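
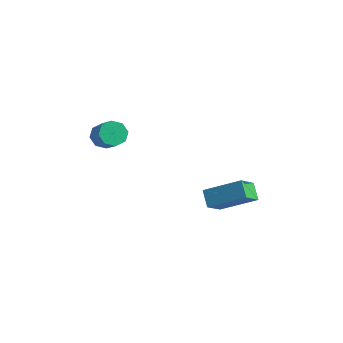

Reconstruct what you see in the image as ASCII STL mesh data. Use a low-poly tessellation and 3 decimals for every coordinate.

solid 
facet normal -0.745 0.300 -0.596
outer loop
vertex 0.05 -2.002 0.71
vertex -0.403 -2.262 1.145
vertex -0.1 -1.658 1.07
endloop
endfacet
facet normal 0.602 0.688 -0.406
outer loop
vertex 0.05 -2.002 0.71
vertex -0.1 -1.658 1.07
vertex 0.936 -2.358 1.419
endloop
endfacet
facet normal 0.602 0.688 -0.406
outer loop
vertex 0.936 -2.358 1.419
vertex -0.1 -1.658 1.07
vertex 0.786 -2.014 1.78
endloop
endfacet
facet normal 0.745 -0.300 0.595
outer loop
vertex 0.936 -2.358 1.419
vertex 0.786 -2.014 1.78
vertex 0.483 -2.618 1.855
endloop
endfacet
facet normal -0.744 0.299 -0.597
outer loop
vertex -0.1 -1.658 1.07
vertex -0.403 -2.262 1.145
vertex -0.428 -1.667 1.474
endloop
endfacet
facet normal 0.222 0.954 0.201
outer loop
vertex -0.1 -1.658 1.07
vertex -0.428 -1.667 1.474
vertex 0.786 -2.014 1.78
endloop
endfacet
facet normal 0.221 0.954 0.203
outer loop
vertex 0.786 -2.014 1.78
vertex -0.428 -1.667 1.474
vertex 0.459 -2.024 2.184
endloop
endfacet
facet normal 0.745 -0.300 0.596
outer loop
vertex 0.786 -2.014 1.78
vertex 0.459 -2.024 2.184
vertex 0.483 -2.618 1.855
endloop
endfacet
facet normal -0.745 0.298 -0.596
outer loop
vertex -0.428 -1.667 1.474
vertex -0.403 -2.262 1.145
vertex -0.741 -2.025 1.686
endloop
endfacet
facet normal -0.288 0.662 0.692
outer loop
vertex -0.428 -1.667 1.474
vertex -0.741 -2.025 1.686
vertex 0.459 -2.024 2.184
endloop
endfacet
facet normal -0.288 0.661 0.693
outer loop
vertex 0.459 -2.024 2.184
vertex -0.741 -2.025 1.686
vertex 0.145 -2.382 2.395
endloop
endfacet
facet normal 0.744 -0.301 0.597
outer loop
vertex 0.459 -2.024 2.184
vertex 0.145 -2.382 2.395
vertex 0.483 -2.618 1.855
endloop
endfacet
facet normal -0.745 0.298 -0.596
outer loop
vertex -0.741 -2.025 1.686
vertex -0.403 -2.262 1.145
vertex -0.856 -2.522 1.581
endloop
endfacet
facet normal -0.629 -0.019 0.777
outer loop
vertex -0.741 -2.025 1.686
vertex -0.856 -2.522 1.581
vertex 0.145 -2.382 2.395
endloop
endfacet
facet normal -0.629 -0.019 0.777
outer loop
vertex 0.145 -2.382 2.395
vertex -0.856 -2.522 1.581
vertex 0.03 -2.878 2.29
endloop
endfacet
facet normal 0.745 -0.299 0.597
outer loop
vertex 0.145 -2.382 2.395
vertex 0.03 -2.878 2.29
vertex 0.483 -2.618 1.855
endloop
endfacet
facet normal -0.745 0.300 -0.595
outer loop
vertex -0.856 -2.522 1.581
vertex -0.403 -2.262 1.145
vertex -0.706 -2.866 1.22
endloop
endfacet
facet normal -0.601 -0.688 0.406
outer loop
vertex -0.856 -2.522 1.581
vertex -0.706 -2.866 1.22
vertex 0.03 -2.878 2.29
endloop
endfacet
facet normal -0.602 -0.688 0.406
outer loop
vertex 0.03 -2.878 2.29
vertex -0.706 -2.866 1.22
vertex 0.18 -3.222 1.93
endloop
endfacet
facet normal 0.745 -0.300 0.596
outer loop
vertex 0.03 -2.878 2.29
vertex 0.18 -3.222 1.93
vertex 0.483 -2.618 1.855
endloop
endfacet
facet normal -0.745 0.300 -0.596
outer loop
vertex -0.706 -2.866 1.22
vertex -0.403 -2.262 1.145
vertex -0.379 -2.856 0.816
endloop
endfacet
facet normal -0.221 -0.954 -0.203
outer loop
vertex -0.706 -2.866 1.22
vertex -0.379 -2.856 0.816
vertex 0.18 -3.222 1.93
endloop
endfacet
facet normal -0.222 -0.954 -0.202
outer loop
vertex 0.18 -3.222 1.93
vertex -0.379 -2.856 0.816
vertex 0.508 -3.213 1.526
endloop
endfacet
facet normal 0.744 -0.299 0.597
outer loop
vertex 0.18 -3.222 1.93
vertex 0.508 -3.213 1.526
vertex 0.483 -2.618 1.855
endloop
endfacet
facet normal -0.744 0.301 -0.597
outer loop
vertex -0.379 -2.856 0.816
vertex -0.403 -2.262 1.145
vertex -0.065 -2.498 0.605
endloop
endfacet
facet normal 0.288 -0.661 -0.693
outer loop
vertex -0.379 -2.856 0.816
vertex -0.065 -2.498 0.605
vertex 0.508 -3.213 1.526
endloop
endfacet
facet normal 0.288 -0.662 -0.693
outer loop
vertex 0.508 -3.213 1.526
vertex -0.065 -2.498 0.605
vertex 0.821 -2.855 1.314
endloop
endfacet
facet normal 0.745 -0.298 0.596
outer loop
vertex 0.508 -3.213 1.526
vertex 0.821 -2.855 1.314
vertex 0.483 -2.618 1.855
endloop
endfacet
facet normal -0.745 0.299 -0.597
outer loop
vertex -0.065 -2.498 0.605
vertex -0.403 -2.262 1.145
vertex 0.05 -2.002 0.71
endloop
endfacet
facet normal 0.629 0.019 -0.777
outer loop
vertex -0.065 -2.498 0.605
vertex 0.05 -2.002 0.71
vertex 0.821 -2.855 1.314
endloop
endfacet
facet normal 0.629 0.019 -0.777
outer loop
vertex 0.821 -2.855 1.314
vertex 0.05 -2.002 0.71
vertex 0.936 -2.358 1.419
endloop
endfacet
facet normal 0.745 -0.298 0.596
outer loop
vertex 0.821 -2.855 1.314
vertex 0.936 -2.358 1.419
vertex 0.483 -2.618 1.855
endloop
endfacet
facet normal -0.770 -0.442 -0.460
outer loop
vertex 1.76 1.817 -3.573
vertex 1.625 2.876 -4.366
vertex 2.377 1.413 -4.218
endloop
endfacet
facet normal 0.102 -0.796 0.596
outer loop
vertex 3.895 2.284 -3.314
vertex 1.76 1.817 -3.573
vertex 2.377 1.413 -4.218
endloop
endfacet
facet normal -0.770 -0.442 -0.460
outer loop
vertex 2.377 1.413 -4.218
vertex 1.625 2.876 -4.366
vertex 2.242 2.472 -5.011
endloop
endfacet
facet normal 0.629 -0.413 -0.659
outer loop
vertex 2.242 2.472 -5.011
vertex 3.895 2.284 -3.314
vertex 2.377 1.413 -4.218
endloop
endfacet
facet normal -0.629 0.413 0.659
outer loop
vertex 1.76 1.817 -3.573
vertex 3.143 3.747 -3.462
vertex 1.625 2.876 -4.366
endloop
endfacet
facet normal 0.102 -0.796 0.596
outer loop
vertex 3.278 2.688 -2.669
vertex 1.76 1.817 -3.573
vertex 3.895 2.284 -3.314
endloop
endfacet
facet normal -0.629 0.413 0.659
outer loop
vertex 3.278 2.688 -2.669
vertex 3.143 3.747 -3.462
vertex 1.76 1.817 -3.573
endloop
endfacet
facet normal -0.102 0.796 -0.596
outer loop
vertex 1.625 2.876 -4.366
vertex 3.143 3.747 -3.462
vertex 2.242 2.472 -5.011
endloop
endfacet
facet normal 0.629 -0.413 -0.659
outer loop
vertex 3.76 3.343 -4.107
vertex 3.895 2.284 -3.314
vertex 2.242 2.472 -5.011
endloop
endfacet
facet normal -0.102 0.796 -0.596
outer loop
vertex 2.242 2.472 -5.011
vertex 3.143 3.747 -3.462
vertex 3.76 3.343 -4.107
endloop
endfacet
facet normal 0.770 0.442 0.460
outer loop
vertex 3.76 3.343 -4.107
vertex 3.278 2.688 -2.669
vertex 3.895 2.284 -3.314
endloop
endfacet
facet normal 0.770 0.442 0.460
outer loop
vertex 3.143 3.747 -3.462
vertex 3.278 2.688 -2.669
vertex 3.76 3.343 -4.107
endloop
endfacet

endsolid


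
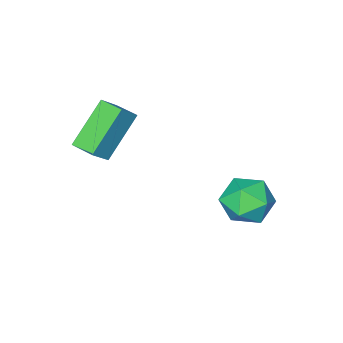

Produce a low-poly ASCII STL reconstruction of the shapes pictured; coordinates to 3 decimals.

solid 
facet normal -0.708 -0.098 -0.700
outer loop
vertex -0.63 -4.652 2.167
vertex -0.788 -3.654 2.187
vertex 0.845 -4.389 0.639
endloop
endfacet
facet normal 0.156 -0.988 -0.019
outer loop
vertex 1.588 -4.286 1.373
vertex -0.63 -4.652 2.167
vertex 0.845 -4.389 0.639
endloop
endfacet
facet normal -0.708 -0.099 -0.700
outer loop
vertex 0.845 -4.389 0.639
vertex -0.788 -3.654 2.187
vertex 0.687 -3.391 0.658
endloop
endfacet
facet normal 0.689 0.123 -0.714
outer loop
vertex 0.687 -3.391 0.658
vertex 1.588 -4.286 1.373
vertex 0.845 -4.389 0.639
endloop
endfacet
facet normal -0.689 -0.123 0.714
outer loop
vertex -0.63 -4.652 2.167
vertex -0.045 -3.551 2.921
vertex -0.788 -3.654 2.187
endloop
endfacet
facet normal 0.156 -0.988 -0.019
outer loop
vertex 0.113 -4.549 2.902
vertex -0.63 -4.652 2.167
vertex 1.588 -4.286 1.373
endloop
endfacet
facet normal -0.689 -0.123 0.714
outer loop
vertex 0.113 -4.549 2.902
vertex -0.045 -3.551 2.921
vertex -0.63 -4.652 2.167
endloop
endfacet
facet normal -0.156 0.988 0.019
outer loop
vertex -0.788 -3.654 2.187
vertex -0.045 -3.551 2.921
vertex 0.687 -3.391 0.658
endloop
endfacet
facet normal 0.689 0.123 -0.714
outer loop
vertex 1.43 -3.288 1.393
vertex 1.588 -4.286 1.373
vertex 0.687 -3.391 0.658
endloop
endfacet
facet normal -0.156 0.988 0.019
outer loop
vertex 0.687 -3.391 0.658
vertex -0.045 -3.551 2.921
vertex 1.43 -3.288 1.393
endloop
endfacet
facet normal 0.708 0.098 0.700
outer loop
vertex 1.43 -3.288 1.393
vertex 0.113 -4.549 2.902
vertex 1.588 -4.286 1.373
endloop
endfacet
facet normal 0.707 0.099 0.700
outer loop
vertex -0.045 -3.551 2.921
vertex 0.113 -4.549 2.902
vertex 1.43 -3.288 1.393
endloop
endfacet
facet normal -0.127 0.469 0.874
outer loop
vertex -3.48 0.293 -1.496
vertex -4.058 -0.579 -1.112
vertex -2.953 -0.538 -0.974
endloop
endfacet
facet normal 0.487 0.665 0.567
outer loop
vertex -3.48 0.293 -1.496
vertex -2.953 -0.538 -0.974
vertex -2.508 -0.084 -1.889
endloop
endfacet
facet normal 0.334 0.940 -0.075
outer loop
vertex -3.48 0.293 -1.496
vertex -2.508 -0.084 -1.889
vertex -3.338 0.155 -2.593
endloop
endfacet
facet normal -0.373 0.913 -0.163
outer loop
vertex -3.48 0.293 -1.496
vertex -3.338 0.155 -2.593
vertex -4.296 -0.151 -2.113
endloop
endfacet
facet normal -0.658 0.623 0.423
outer loop
vertex -3.48 0.293 -1.496
vertex -4.296 -0.151 -2.113
vertex -4.058 -0.579 -1.112
endloop
endfacet
facet normal 0.880 0.079 0.467
outer loop
vertex -2.508 -0.084 -1.889
vertex -2.953 -0.538 -0.974
vertex -2.484 -1.189 -1.747
endloop
endfacet
facet normal -0.112 -0.238 0.965
outer loop
vertex -2.953 -0.538 -0.974
vertex -4.058 -0.579 -1.112
vertex -3.442 -1.495 -1.267
endloop
endfacet
facet normal -0.972 0.009 0.235
outer loop
vertex -4.058 -0.579 -1.112
vertex -4.296 -0.151 -2.113
vertex -4.272 -1.256 -1.971
endloop
endfacet
facet normal -0.511 0.479 -0.714
outer loop
vertex -4.296 -0.151 -2.113
vertex -3.338 0.155 -2.593
vertex -3.827 -0.802 -2.886
endloop
endfacet
facet normal 0.634 0.523 -0.570
outer loop
vertex -3.338 0.155 -2.593
vertex -2.508 -0.084 -1.889
vertex -2.722 -0.761 -2.748
endloop
endfacet
facet normal 0.373 -0.913 0.163
outer loop
vertex -3.3 -1.633 -2.364
vertex -2.484 -1.189 -1.747
vertex -3.442 -1.495 -1.267
endloop
endfacet
facet normal -0.334 -0.940 0.075
outer loop
vertex -3.3 -1.633 -2.364
vertex -3.442 -1.495 -1.267
vertex -4.272 -1.256 -1.971
endloop
endfacet
facet normal -0.487 -0.665 -0.567
outer loop
vertex -3.3 -1.633 -2.364
vertex -4.272 -1.256 -1.971
vertex -3.827 -0.802 -2.886
endloop
endfacet
facet normal 0.127 -0.469 -0.874
outer loop
vertex -3.3 -1.633 -2.364
vertex -3.827 -0.802 -2.886
vertex -2.722 -0.761 -2.748
endloop
endfacet
facet normal 0.658 -0.623 -0.423
outer loop
vertex -3.3 -1.633 -2.364
vertex -2.722 -0.761 -2.748
vertex -2.484 -1.189 -1.747
endloop
endfacet
facet normal 0.511 -0.479 0.714
outer loop
vertex -3.442 -1.495 -1.267
vertex -2.484 -1.189 -1.747
vertex -2.953 -0.538 -0.974
endloop
endfacet
facet normal -0.634 -0.523 0.570
outer loop
vertex -4.272 -1.256 -1.971
vertex -3.442 -1.495 -1.267
vertex -4.058 -0.579 -1.112
endloop
endfacet
facet normal -0.880 -0.079 -0.467
outer loop
vertex -3.827 -0.802 -2.886
vertex -4.272 -1.256 -1.971
vertex -4.296 -0.151 -2.113
endloop
endfacet
facet normal 0.112 0.238 -0.965
outer loop
vertex -2.722 -0.761 -2.748
vertex -3.827 -0.802 -2.886
vertex -3.338 0.155 -2.593
endloop
endfacet
facet normal 0.972 -0.009 -0.235
outer loop
vertex -2.484 -1.189 -1.747
vertex -2.722 -0.761 -2.748
vertex -2.508 -0.084 -1.889
endloop
endfacet

endsolid


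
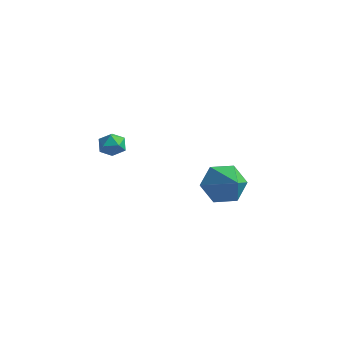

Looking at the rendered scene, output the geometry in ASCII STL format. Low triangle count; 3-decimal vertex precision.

solid 
facet normal -0.739 0.413 -0.532
outer loop
vertex 2.023 2.625 1.071
vertex 1.429 1.706 1.183
vertex 1.343 2.511 1.928
endloop
endfacet
facet normal 0.573 0.619 0.537
outer loop
vertex 2.023 2.625 1.071
vertex 1.343 2.511 1.928
vertex 2.811 0.934 2.177
endloop
endfacet
facet normal -0.739 0.413 -0.532
outer loop
vertex 1.343 2.511 1.928
vertex 1.429 1.706 1.183
vertex 0.749 1.592 2.04
endloop
endfacet
facet normal -0.023 0.135 0.991
outer loop
vertex 1.343 2.511 1.928
vertex 0.749 1.592 2.04
vertex 2.811 0.934 2.177
endloop
endfacet
facet normal -0.739 0.413 -0.532
outer loop
vertex 0.749 1.592 2.04
vertex 1.429 1.706 1.183
vertex 0.835 0.787 1.295
endloop
endfacet
facet normal -0.260 -0.671 0.695
outer loop
vertex 0.749 1.592 2.04
vertex 0.835 0.787 1.295
vertex 2.811 0.934 2.177
endloop
endfacet
facet normal -0.740 0.413 -0.531
outer loop
vertex 0.835 0.787 1.295
vertex 1.429 1.706 1.183
vertex 1.515 0.902 0.438
endloop
endfacet
facet normal 0.099 -0.994 -0.055
outer loop
vertex 0.835 0.787 1.295
vertex 1.515 0.902 0.438
vertex 2.811 0.934 2.177
endloop
endfacet
facet normal -0.740 0.413 -0.531
outer loop
vertex 1.515 0.902 0.438
vertex 1.429 1.706 1.183
vertex 2.109 1.821 0.326
endloop
endfacet
facet normal 0.694 -0.510 -0.508
outer loop
vertex 1.515 0.902 0.438
vertex 2.109 1.821 0.326
vertex 2.811 0.934 2.177
endloop
endfacet
facet normal -0.740 0.413 -0.531
outer loop
vertex 2.109 1.821 0.326
vertex 1.429 1.706 1.183
vertex 2.023 2.625 1.071
endloop
endfacet
facet normal 0.932 0.296 -0.212
outer loop
vertex 2.109 1.821 0.326
vertex 2.023 2.625 1.071
vertex 2.811 0.934 2.177
endloop
endfacet
facet normal -0.048 0.942 0.333
outer loop
vertex -4.015 1.136 1.931
vertex -4.358 0.911 2.517
vertex -3.644 0.949 2.513
endloop
endfacet
facet normal 0.534 0.843 -0.070
outer loop
vertex -4.015 1.136 1.931
vertex -3.644 0.949 2.513
vertex -3.416 0.751 1.865
endloop
endfacet
facet normal 0.322 0.623 -0.713
outer loop
vertex -4.015 1.136 1.931
vertex -3.416 0.751 1.865
vertex -3.989 0.592 1.468
endloop
endfacet
facet normal -0.392 0.585 -0.710
outer loop
vertex -4.015 1.136 1.931
vertex -3.989 0.592 1.468
vertex -4.571 0.691 1.871
endloop
endfacet
facet normal -0.620 0.782 -0.062
outer loop
vertex -4.015 1.136 1.931
vertex -4.571 0.691 1.871
vertex -4.358 0.911 2.517
endloop
endfacet
facet normal 0.920 0.320 0.226
outer loop
vertex -3.416 0.751 1.865
vertex -3.644 0.949 2.513
vertex -3.389 0.289 2.409
endloop
endfacet
facet normal -0.021 0.480 0.877
outer loop
vertex -3.644 0.949 2.513
vertex -4.358 0.911 2.517
vertex -3.971 0.388 2.812
endloop
endfacet
facet normal -0.946 0.223 0.236
outer loop
vertex -4.358 0.911 2.517
vertex -4.571 0.691 1.871
vertex -4.544 0.229 2.415
endloop
endfacet
facet normal -0.578 -0.095 -0.811
outer loop
vertex -4.571 0.691 1.871
vertex -3.989 0.592 1.468
vertex -4.316 0.031 1.767
endloop
endfacet
facet normal 0.576 -0.035 -0.817
outer loop
vertex -3.989 0.592 1.468
vertex -3.416 0.751 1.865
vertex -3.602 0.069 1.763
endloop
endfacet
facet normal 0.392 -0.585 0.710
outer loop
vertex -3.945 -0.156 2.349
vertex -3.389 0.289 2.409
vertex -3.971 0.388 2.812
endloop
endfacet
facet normal -0.322 -0.623 0.713
outer loop
vertex -3.945 -0.156 2.349
vertex -3.971 0.388 2.812
vertex -4.544 0.229 2.415
endloop
endfacet
facet normal -0.534 -0.843 0.070
outer loop
vertex -3.945 -0.156 2.349
vertex -4.544 0.229 2.415
vertex -4.316 0.031 1.767
endloop
endfacet
facet normal 0.048 -0.942 -0.333
outer loop
vertex -3.945 -0.156 2.349
vertex -4.316 0.031 1.767
vertex -3.602 0.069 1.763
endloop
endfacet
facet normal 0.620 -0.782 0.062
outer loop
vertex -3.945 -0.156 2.349
vertex -3.602 0.069 1.763
vertex -3.389 0.289 2.409
endloop
endfacet
facet normal 0.578 0.095 0.811
outer loop
vertex -3.971 0.388 2.812
vertex -3.389 0.289 2.409
vertex -3.644 0.949 2.513
endloop
endfacet
facet normal -0.576 0.035 0.817
outer loop
vertex -4.544 0.229 2.415
vertex -3.971 0.388 2.812
vertex -4.358 0.911 2.517
endloop
endfacet
facet normal -0.920 -0.320 -0.226
outer loop
vertex -4.316 0.031 1.767
vertex -4.544 0.229 2.415
vertex -4.571 0.691 1.871
endloop
endfacet
facet normal 0.021 -0.480 -0.877
outer loop
vertex -3.602 0.069 1.763
vertex -4.316 0.031 1.767
vertex -3.989 0.592 1.468
endloop
endfacet
facet normal 0.946 -0.223 -0.236
outer loop
vertex -3.389 0.289 2.409
vertex -3.602 0.069 1.763
vertex -3.416 0.751 1.865
endloop
endfacet

endsolid


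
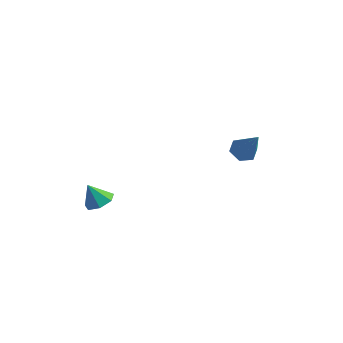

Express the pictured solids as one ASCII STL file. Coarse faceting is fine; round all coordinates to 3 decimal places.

solid 
facet normal -0.485 0.306 -0.819
outer loop
vertex 3.584 2.691 2.304
vertex 3.05 2.845 2.678
vertex 3.525 3.304 2.568
endloop
endfacet
facet normal 0.975 0.160 -0.153
outer loop
vertex 3.584 2.691 2.304
vertex 3.525 3.304 2.568
vertex 3.95 2.275 4.202
endloop
endfacet
facet normal -0.485 0.305 -0.819
outer loop
vertex 3.525 3.304 2.568
vertex 3.05 2.845 2.678
vertex 2.99 3.458 2.942
endloop
endfacet
facet normal 0.487 0.791 0.371
outer loop
vertex 3.525 3.304 2.568
vertex 2.99 3.458 2.942
vertex 3.95 2.275 4.202
endloop
endfacet
facet normal -0.484 0.306 -0.820
outer loop
vertex 2.99 3.458 2.942
vertex 3.05 2.845 2.678
vertex 2.515 2.998 3.051
endloop
endfacet
facet normal -0.345 0.539 0.769
outer loop
vertex 2.99 3.458 2.942
vertex 2.515 2.998 3.051
vertex 3.95 2.275 4.202
endloop
endfacet
facet normal -0.484 0.306 -0.820
outer loop
vertex 2.515 2.998 3.051
vertex 3.05 2.845 2.678
vertex 2.574 2.385 2.787
endloop
endfacet
facet normal -0.687 -0.342 0.641
outer loop
vertex 2.515 2.998 3.051
vertex 2.574 2.385 2.787
vertex 3.95 2.275 4.202
endloop
endfacet
facet normal -0.484 0.306 -0.820
outer loop
vertex 2.574 2.385 2.787
vertex 3.05 2.845 2.678
vertex 3.109 2.232 2.414
endloop
endfacet
facet normal -0.197 -0.973 0.116
outer loop
vertex 2.574 2.385 2.787
vertex 3.109 2.232 2.414
vertex 3.95 2.275 4.202
endloop
endfacet
facet normal -0.485 0.306 -0.819
outer loop
vertex 3.109 2.232 2.414
vertex 3.05 2.845 2.678
vertex 3.584 2.691 2.304
endloop
endfacet
facet normal 0.633 -0.722 -0.280
outer loop
vertex 3.109 2.232 2.414
vertex 3.584 2.691 2.304
vertex 3.95 2.275 4.202
endloop
endfacet
facet normal 0.463 0.074 -0.883
outer loop
vertex -0.516 -3.209 2.584
vertex -1.13 -3.08 2.273
vertex -0.676 -2.624 2.549
endloop
endfacet
facet normal 0.497 0.187 0.847
outer loop
vertex -0.516 -3.209 2.584
vertex -0.676 -2.624 2.549
vertex -1.63 -3.16 3.227
endloop
endfacet
facet normal 0.463 0.074 -0.883
outer loop
vertex -0.676 -2.624 2.549
vertex -1.13 -3.08 2.273
vertex -1.178 -2.383 2.306
endloop
endfacet
facet normal 0.044 0.753 0.657
outer loop
vertex -0.676 -2.624 2.549
vertex -1.178 -2.383 2.306
vertex -1.63 -3.16 3.227
endloop
endfacet
facet normal 0.463 0.074 -0.883
outer loop
vertex -1.178 -2.383 2.306
vertex -1.13 -3.08 2.273
vertex -1.644 -2.666 2.038
endloop
endfacet
facet normal -0.617 0.724 0.308
outer loop
vertex -1.178 -2.383 2.306
vertex -1.644 -2.666 2.038
vertex -1.63 -3.16 3.227
endloop
endfacet
facet normal 0.463 0.073 -0.883
outer loop
vertex -1.644 -2.666 2.038
vertex -1.13 -3.08 2.273
vertex -1.723 -3.262 1.947
endloop
endfacet
facet normal -0.991 0.122 0.062
outer loop
vertex -1.644 -2.666 2.038
vertex -1.723 -3.262 1.947
vertex -1.63 -3.16 3.227
endloop
endfacet
facet normal 0.463 0.073 -0.883
outer loop
vertex -1.723 -3.262 1.947
vertex -1.13 -3.08 2.273
vertex -1.355 -3.72 2.102
endloop
endfacet
facet normal -0.792 -0.601 0.105
outer loop
vertex -1.723 -3.262 1.947
vertex -1.355 -3.72 2.102
vertex -1.63 -3.16 3.227
endloop
endfacet
facet normal 0.463 0.073 -0.883
outer loop
vertex -1.355 -3.72 2.102
vertex -1.13 -3.08 2.273
vertex -0.819 -3.697 2.385
endloop
endfacet
facet normal -0.175 -0.898 0.404
outer loop
vertex -1.355 -3.72 2.102
vertex -0.819 -3.697 2.385
vertex -1.63 -3.16 3.227
endloop
endfacet
facet normal 0.463 0.073 -0.883
outer loop
vertex -0.819 -3.697 2.385
vertex -1.13 -3.08 2.273
vertex -0.516 -3.209 2.584
endloop
endfacet
facet normal 0.400 -0.548 0.735
outer loop
vertex -0.819 -3.697 2.385
vertex -0.516 -3.209 2.584
vertex -1.63 -3.16 3.227
endloop
endfacet

endsolid


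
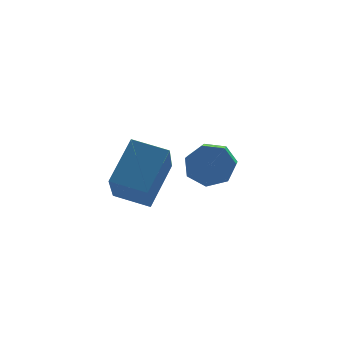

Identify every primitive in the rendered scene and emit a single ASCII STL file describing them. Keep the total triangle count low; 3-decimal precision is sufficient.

solid 
facet normal 0.305 0.855 -0.419
outer loop
vertex 3.123 0.506 -0.374
vertex 2.663 0.93 0.157
vertex 3.443 0.69 0.234
endloop
endfacet
facet normal 0.840 -0.449 -0.306
outer loop
vertex 3.123 0.506 -0.374
vertex 3.443 0.69 0.234
vertex 2.596 -0.974 0.352
endloop
endfacet
facet normal 0.839 -0.449 -0.307
outer loop
vertex 2.596 -0.974 0.352
vertex 3.443 0.69 0.234
vertex 2.917 -0.79 0.96
endloop
endfacet
facet normal -0.305 -0.855 0.420
outer loop
vertex 2.596 -0.974 0.352
vertex 2.917 -0.79 0.96
vertex 2.137 -0.55 0.883
endloop
endfacet
facet normal 0.305 0.855 -0.420
outer loop
vertex 3.443 0.69 0.234
vertex 2.663 0.93 0.157
vertex 3.177 1.055 0.784
endloop
endfacet
facet normal 0.876 -0.078 0.476
outer loop
vertex 3.443 0.69 0.234
vertex 3.177 1.055 0.784
vertex 2.917 -0.79 0.96
endloop
endfacet
facet normal 0.876 -0.078 0.476
outer loop
vertex 2.917 -0.79 0.96
vertex 3.177 1.055 0.784
vertex 2.651 -0.425 1.51
endloop
endfacet
facet normal -0.305 -0.855 0.420
outer loop
vertex 2.917 -0.79 0.96
vertex 2.651 -0.425 1.51
vertex 2.137 -0.55 0.883
endloop
endfacet
facet normal 0.303 0.856 -0.419
outer loop
vertex 3.177 1.055 0.784
vertex 2.663 0.93 0.157
vertex 2.523 1.325 0.862
endloop
endfacet
facet normal 0.253 0.352 0.901
outer loop
vertex 3.177 1.055 0.784
vertex 2.523 1.325 0.862
vertex 2.651 -0.425 1.51
endloop
endfacet
facet normal 0.253 0.352 0.901
outer loop
vertex 2.651 -0.425 1.51
vertex 2.523 1.325 0.862
vertex 1.997 -0.154 1.588
endloop
endfacet
facet normal -0.304 -0.855 0.420
outer loop
vertex 2.651 -0.425 1.51
vertex 1.997 -0.154 1.588
vertex 2.137 -0.55 0.883
endloop
endfacet
facet normal 0.304 0.856 -0.419
outer loop
vertex 2.523 1.325 0.862
vertex 2.663 0.93 0.157
vertex 1.975 1.298 0.409
endloop
endfacet
facet normal -0.560 0.517 0.647
outer loop
vertex 2.523 1.325 0.862
vertex 1.975 1.298 0.409
vertex 1.997 -0.154 1.588
endloop
endfacet
facet normal -0.561 0.517 0.647
outer loop
vertex 1.997 -0.154 1.588
vertex 1.975 1.298 0.409
vertex 1.449 -0.182 1.135
endloop
endfacet
facet normal -0.304 -0.855 0.420
outer loop
vertex 1.997 -0.154 1.588
vertex 1.449 -0.182 1.135
vertex 2.137 -0.55 0.883
endloop
endfacet
facet normal 0.304 0.856 -0.419
outer loop
vertex 1.975 1.298 0.409
vertex 2.663 0.93 0.157
vertex 1.945 0.994 -0.234
endloop
endfacet
facet normal -0.952 0.292 -0.094
outer loop
vertex 1.975 1.298 0.409
vertex 1.945 0.994 -0.234
vertex 1.449 -0.182 1.135
endloop
endfacet
facet normal -0.952 0.292 -0.094
outer loop
vertex 1.449 -0.182 1.135
vertex 1.945 0.994 -0.234
vertex 1.419 -0.486 0.492
endloop
endfacet
facet normal -0.304 -0.856 0.419
outer loop
vertex 1.449 -0.182 1.135
vertex 1.419 -0.486 0.492
vertex 2.137 -0.55 0.883
endloop
endfacet
facet normal 0.305 0.855 -0.420
outer loop
vertex 1.945 0.994 -0.234
vertex 2.663 0.93 0.157
vertex 2.456 0.641 -0.582
endloop
endfacet
facet normal -0.626 -0.153 -0.765
outer loop
vertex 1.945 0.994 -0.234
vertex 2.456 0.641 -0.582
vertex 1.419 -0.486 0.492
endloop
endfacet
facet normal -0.627 -0.152 -0.764
outer loop
vertex 1.419 -0.486 0.492
vertex 2.456 0.641 -0.582
vertex 1.929 -0.838 0.144
endloop
endfacet
facet normal -0.304 -0.855 0.419
outer loop
vertex 1.419 -0.486 0.492
vertex 1.929 -0.838 0.144
vertex 2.137 -0.55 0.883
endloop
endfacet
facet normal 0.304 0.855 -0.420
outer loop
vertex 2.456 0.641 -0.582
vertex 2.663 0.93 0.157
vertex 3.123 0.506 -0.374
endloop
endfacet
facet normal 0.170 -0.482 -0.859
outer loop
vertex 2.456 0.641 -0.582
vertex 3.123 0.506 -0.374
vertex 1.929 -0.838 0.144
endloop
endfacet
facet normal 0.170 -0.482 -0.860
outer loop
vertex 1.929 -0.838 0.144
vertex 3.123 0.506 -0.374
vertex 2.596 -0.974 0.352
endloop
endfacet
facet normal -0.305 -0.855 0.419
outer loop
vertex 1.929 -0.838 0.144
vertex 2.596 -0.974 0.352
vertex 2.137 -0.55 0.883
endloop
endfacet
facet normal -0.528 -0.509 -0.680
outer loop
vertex -0.657 -3.535 1.713
vertex -1.656 -2.902 2.014
vertex -0.176 -2.079 0.249
endloop
endfacet
facet normal 0.819 -0.518 -0.246
outer loop
vertex 0.736 -1.198 1.426
vertex -0.657 -3.535 1.713
vertex -0.176 -2.079 0.249
endloop
endfacet
facet normal -0.528 -0.509 -0.680
outer loop
vertex -0.176 -2.079 0.249
vertex -1.656 -2.902 2.014
vertex -1.175 -1.446 0.55
endloop
endfacet
facet normal 0.227 0.687 -0.690
outer loop
vertex -1.175 -1.446 0.55
vertex 0.736 -1.198 1.426
vertex -0.176 -2.079 0.249
endloop
endfacet
facet normal -0.227 -0.687 0.690
outer loop
vertex -0.657 -3.535 1.713
vertex -0.744 -2.021 3.191
vertex -1.656 -2.902 2.014
endloop
endfacet
facet normal 0.819 -0.518 -0.246
outer loop
vertex 0.255 -2.654 2.89
vertex -0.657 -3.535 1.713
vertex 0.736 -1.198 1.426
endloop
endfacet
facet normal -0.227 -0.687 0.690
outer loop
vertex 0.255 -2.654 2.89
vertex -0.744 -2.021 3.191
vertex -0.657 -3.535 1.713
endloop
endfacet
facet normal -0.819 0.518 0.246
outer loop
vertex -1.656 -2.902 2.014
vertex -0.744 -2.021 3.191
vertex -1.175 -1.446 0.55
endloop
endfacet
facet normal 0.227 0.687 -0.690
outer loop
vertex -0.263 -0.565 1.727
vertex 0.736 -1.198 1.426
vertex -1.175 -1.446 0.55
endloop
endfacet
facet normal -0.819 0.518 0.246
outer loop
vertex -1.175 -1.446 0.55
vertex -0.744 -2.021 3.191
vertex -0.263 -0.565 1.727
endloop
endfacet
facet normal 0.528 0.509 0.680
outer loop
vertex -0.263 -0.565 1.727
vertex 0.255 -2.654 2.89
vertex 0.736 -1.198 1.426
endloop
endfacet
facet normal 0.528 0.509 0.680
outer loop
vertex -0.744 -2.021 3.191
vertex 0.255 -2.654 2.89
vertex -0.263 -0.565 1.727
endloop
endfacet

endsolid


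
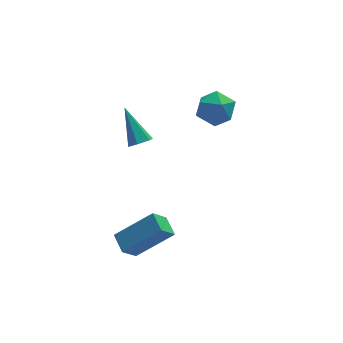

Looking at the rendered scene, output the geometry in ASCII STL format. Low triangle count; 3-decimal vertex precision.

solid 
facet normal -0.623 0.657 -0.424
outer loop
vertex 3.231 3.63 0.421
vertex 2.468 3.142 0.787
vertex 2.879 3.864 1.302
endloop
endfacet
facet normal -0.003 0.966 -0.258
outer loop
vertex 3.231 3.63 0.421
vertex 2.879 3.864 1.302
vertex 3.845 3.828 1.156
endloop
endfacet
facet normal 0.517 0.614 -0.597
outer loop
vertex 3.231 3.63 0.421
vertex 3.845 3.828 1.156
vertex 4.031 3.083 0.551
endloop
endfacet
facet normal 0.217 0.087 -0.972
outer loop
vertex 3.231 3.63 0.421
vertex 4.031 3.083 0.551
vertex 3.179 2.659 0.323
endloop
endfacet
facet normal -0.488 0.113 -0.866
outer loop
vertex 3.231 3.63 0.421
vertex 3.179 2.659 0.323
vertex 2.468 3.142 0.787
endloop
endfacet
facet normal 0.100 0.890 0.445
outer loop
vertex 3.845 3.828 1.156
vertex 2.879 3.864 1.302
vertex 3.461 3.461 1.977
endloop
endfacet
facet normal -0.904 0.390 0.175
outer loop
vertex 2.879 3.864 1.302
vertex 2.468 3.142 0.787
vertex 2.609 3.037 1.749
endloop
endfacet
facet normal -0.685 -0.490 -0.539
outer loop
vertex 2.468 3.142 0.787
vertex 3.179 2.659 0.323
vertex 2.795 2.292 1.144
endloop
endfacet
facet normal 0.456 -0.534 -0.712
outer loop
vertex 3.179 2.659 0.323
vertex 4.031 3.083 0.551
vertex 3.761 2.256 0.998
endloop
endfacet
facet normal 0.942 0.319 -0.103
outer loop
vertex 4.031 3.083 0.551
vertex 3.845 3.828 1.156
vertex 4.172 2.978 1.513
endloop
endfacet
facet normal -0.217 -0.087 0.972
outer loop
vertex 3.409 2.49 1.879
vertex 3.461 3.461 1.977
vertex 2.609 3.037 1.749
endloop
endfacet
facet normal -0.517 -0.614 0.597
outer loop
vertex 3.409 2.49 1.879
vertex 2.609 3.037 1.749
vertex 2.795 2.292 1.144
endloop
endfacet
facet normal 0.003 -0.966 0.258
outer loop
vertex 3.409 2.49 1.879
vertex 2.795 2.292 1.144
vertex 3.761 2.256 0.998
endloop
endfacet
facet normal 0.623 -0.657 0.424
outer loop
vertex 3.409 2.49 1.879
vertex 3.761 2.256 0.998
vertex 4.172 2.978 1.513
endloop
endfacet
facet normal 0.488 -0.113 0.866
outer loop
vertex 3.409 2.49 1.879
vertex 4.172 2.978 1.513
vertex 3.461 3.461 1.977
endloop
endfacet
facet normal -0.456 0.534 0.712
outer loop
vertex 2.609 3.037 1.749
vertex 3.461 3.461 1.977
vertex 2.879 3.864 1.302
endloop
endfacet
facet normal -0.942 -0.319 0.103
outer loop
vertex 2.795 2.292 1.144
vertex 2.609 3.037 1.749
vertex 2.468 3.142 0.787
endloop
endfacet
facet normal -0.100 -0.890 -0.445
outer loop
vertex 3.761 2.256 0.998
vertex 2.795 2.292 1.144
vertex 3.179 2.659 0.323
endloop
endfacet
facet normal 0.904 -0.390 -0.175
outer loop
vertex 4.172 2.978 1.513
vertex 3.761 2.256 0.998
vertex 4.031 3.083 0.551
endloop
endfacet
facet normal 0.685 0.490 0.539
outer loop
vertex 3.461 3.461 1.977
vertex 4.172 2.978 1.513
vertex 3.845 3.828 1.156
endloop
endfacet
facet normal 0.205 -0.677 -0.707
outer loop
vertex -0.141 0.671 1.919
vertex -0.461 0.953 1.556
vertex 0.084 1.072 1.6
endloop
endfacet
facet normal 0.812 0.009 0.584
outer loop
vertex -0.141 0.671 1.919
vertex 0.084 1.072 1.6
vertex -0.839 2.207 2.864
endloop
endfacet
facet normal 0.205 -0.677 -0.706
outer loop
vertex 0.084 1.072 1.6
vertex -0.461 0.953 1.556
vertex -0.235 1.354 1.237
endloop
endfacet
facet normal 0.718 0.690 -0.095
outer loop
vertex 0.084 1.072 1.6
vertex -0.235 1.354 1.237
vertex -0.839 2.207 2.864
endloop
endfacet
facet normal 0.203 -0.677 -0.707
outer loop
vertex -0.235 1.354 1.237
vertex -0.461 0.953 1.556
vertex -0.781 1.236 1.193
endloop
endfacet
facet normal -0.144 0.853 -0.501
outer loop
vertex -0.235 1.354 1.237
vertex -0.781 1.236 1.193
vertex -0.839 2.207 2.864
endloop
endfacet
facet normal 0.202 -0.678 -0.707
outer loop
vertex -0.781 1.236 1.193
vertex -0.461 0.953 1.556
vertex -1.007 0.835 1.513
endloop
endfacet
facet normal -0.915 0.335 -0.226
outer loop
vertex -0.781 1.236 1.193
vertex -1.007 0.835 1.513
vertex -0.839 2.207 2.864
endloop
endfacet
facet normal 0.202 -0.677 -0.708
outer loop
vertex -1.007 0.835 1.513
vertex -0.461 0.953 1.556
vertex -0.687 0.552 1.875
endloop
endfacet
facet normal -0.821 -0.347 0.454
outer loop
vertex -1.007 0.835 1.513
vertex -0.687 0.552 1.875
vertex -0.839 2.207 2.864
endloop
endfacet
facet normal 0.205 -0.677 -0.707
outer loop
vertex -0.687 0.552 1.875
vertex -0.461 0.953 1.556
vertex -0.141 0.671 1.919
endloop
endfacet
facet normal 0.042 -0.510 0.859
outer loop
vertex -0.687 0.552 1.875
vertex -0.141 0.671 1.919
vertex -0.839 2.207 2.864
endloop
endfacet
facet normal -0.793 0.067 -0.605
outer loop
vertex -1.824 -1.373 -3.378
vertex -1.967 -0.447 -3.088
vertex -1.168 -1.015 -4.198
endloop
endfacet
facet normal 0.146 -0.944 -0.296
outer loop
vertex 0.467 -1.153 -2.952
vertex -1.824 -1.373 -3.378
vertex -1.168 -1.015 -4.198
endloop
endfacet
facet normal -0.793 0.067 -0.605
outer loop
vertex -1.168 -1.015 -4.198
vertex -1.967 -0.447 -3.088
vertex -1.31 -0.09 -3.909
endloop
endfacet
facet normal 0.591 0.322 -0.740
outer loop
vertex -1.31 -0.09 -3.909
vertex 0.467 -1.153 -2.952
vertex -1.168 -1.015 -4.198
endloop
endfacet
facet normal -0.591 -0.323 0.739
outer loop
vertex -1.824 -1.373 -3.378
vertex -0.332 -0.585 -1.842
vertex -1.967 -0.447 -3.088
endloop
endfacet
facet normal 0.145 -0.945 -0.294
outer loop
vertex -0.19 -1.51 -2.131
vertex -1.824 -1.373 -3.378
vertex 0.467 -1.153 -2.952
endloop
endfacet
facet normal -0.591 -0.322 0.739
outer loop
vertex -0.19 -1.51 -2.131
vertex -0.332 -0.585 -1.842
vertex -1.824 -1.373 -3.378
endloop
endfacet
facet normal -0.145 0.945 0.295
outer loop
vertex -1.967 -0.447 -3.088
vertex -0.332 -0.585 -1.842
vertex -1.31 -0.09 -3.909
endloop
endfacet
facet normal 0.591 0.323 -0.739
outer loop
vertex 0.324 -0.227 -2.662
vertex 0.467 -1.153 -2.952
vertex -1.31 -0.09 -3.909
endloop
endfacet
facet normal -0.146 0.944 0.295
outer loop
vertex -1.31 -0.09 -3.909
vertex -0.332 -0.585 -1.842
vertex 0.324 -0.227 -2.662
endloop
endfacet
facet normal 0.793 -0.067 0.605
outer loop
vertex 0.324 -0.227 -2.662
vertex -0.19 -1.51 -2.131
vertex 0.467 -1.153 -2.952
endloop
endfacet
facet normal 0.793 -0.067 0.605
outer loop
vertex -0.332 -0.585 -1.842
vertex -0.19 -1.51 -2.131
vertex 0.324 -0.227 -2.662
endloop
endfacet

endsolid


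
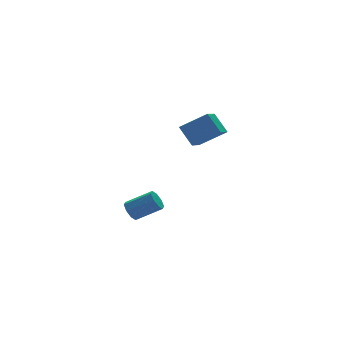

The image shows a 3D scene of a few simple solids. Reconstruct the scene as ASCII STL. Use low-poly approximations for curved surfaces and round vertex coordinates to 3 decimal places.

solid 
facet normal -0.733 0.402 -0.548
outer loop
vertex -3.093 1.66 4.086
vertex -2.25 2.484 3.563
vertex -2.87 0.88 3.215
endloop
endfacet
facet normal -0.654 -0.639 0.405
outer loop
vertex -1.77 0.276 4.037
vertex -3.093 1.66 4.086
vertex -2.87 0.88 3.215
endloop
endfacet
facet normal -0.733 0.402 -0.548
outer loop
vertex -2.87 0.88 3.215
vertex -2.25 2.484 3.563
vertex -2.027 1.704 2.692
endloop
endfacet
facet normal 0.187 -0.656 -0.732
outer loop
vertex -2.027 1.704 2.692
vertex -1.77 0.276 4.037
vertex -2.87 0.88 3.215
endloop
endfacet
facet normal -0.187 0.656 0.732
outer loop
vertex -3.093 1.66 4.086
vertex -1.15 1.88 4.385
vertex -2.25 2.484 3.563
endloop
endfacet
facet normal -0.654 -0.639 0.405
outer loop
vertex -1.993 1.056 4.908
vertex -3.093 1.66 4.086
vertex -1.77 0.276 4.037
endloop
endfacet
facet normal -0.187 0.656 0.732
outer loop
vertex -1.993 1.056 4.908
vertex -1.15 1.88 4.385
vertex -3.093 1.66 4.086
endloop
endfacet
facet normal 0.654 0.639 -0.405
outer loop
vertex -2.25 2.484 3.563
vertex -1.15 1.88 4.385
vertex -2.027 1.704 2.692
endloop
endfacet
facet normal 0.187 -0.656 -0.732
outer loop
vertex -0.927 1.1 3.514
vertex -1.77 0.276 4.037
vertex -2.027 1.704 2.692
endloop
endfacet
facet normal 0.654 0.639 -0.405
outer loop
vertex -2.027 1.704 2.692
vertex -1.15 1.88 4.385
vertex -0.927 1.1 3.514
endloop
endfacet
facet normal 0.733 -0.402 0.548
outer loop
vertex -0.927 1.1 3.514
vertex -1.993 1.056 4.908
vertex -1.77 0.276 4.037
endloop
endfacet
facet normal 0.733 -0.402 0.548
outer loop
vertex -1.15 1.88 4.385
vertex -1.993 1.056 4.908
vertex -0.927 1.1 3.514
endloop
endfacet
facet normal -0.737 0.432 -0.519
outer loop
vertex -3.929 4.148 -2.686
vertex -4.238 4.206 -2.199
vertex -3.849 4.533 -2.479
endloop
endfacet
facet normal 0.651 0.250 -0.717
outer loop
vertex -3.929 4.148 -2.686
vertex -3.849 4.533 -2.479
vertex -2.853 3.516 -1.929
endloop
endfacet
facet normal 0.651 0.250 -0.717
outer loop
vertex -2.853 3.516 -1.929
vertex -3.849 4.533 -2.479
vertex -2.773 3.901 -1.722
endloop
endfacet
facet normal 0.738 -0.432 0.519
outer loop
vertex -2.853 3.516 -1.929
vertex -2.773 3.901 -1.722
vertex -3.162 3.574 -1.441
endloop
endfacet
facet normal -0.737 0.433 -0.519
outer loop
vertex -3.849 4.533 -2.479
vertex -4.238 4.206 -2.199
vertex -3.997 4.726 -2.108
endloop
endfacet
facet normal 0.588 0.790 -0.176
outer loop
vertex -3.849 4.533 -2.479
vertex -3.997 4.726 -2.108
vertex -2.773 3.901 -1.722
endloop
endfacet
facet normal 0.588 0.790 -0.176
outer loop
vertex -2.773 3.901 -1.722
vertex -3.997 4.726 -2.108
vertex -2.921 4.094 -1.35
endloop
endfacet
facet normal 0.738 -0.433 0.518
outer loop
vertex -2.773 3.901 -1.722
vertex -2.921 4.094 -1.35
vertex -3.162 3.574 -1.441
endloop
endfacet
facet normal -0.738 0.433 -0.518
outer loop
vertex -3.997 4.726 -2.108
vertex -4.238 4.206 -2.199
vertex -4.286 4.614 -1.79
endloop
endfacet
facet normal 0.179 0.866 0.468
outer loop
vertex -3.997 4.726 -2.108
vertex -4.286 4.614 -1.79
vertex -2.921 4.094 -1.35
endloop
endfacet
facet normal 0.179 0.866 0.468
outer loop
vertex -2.921 4.094 -1.35
vertex -4.286 4.614 -1.79
vertex -3.21 3.982 -1.032
endloop
endfacet
facet normal 0.738 -0.433 0.518
outer loop
vertex -2.921 4.094 -1.35
vertex -3.21 3.982 -1.032
vertex -3.162 3.574 -1.441
endloop
endfacet
facet normal -0.737 0.433 -0.518
outer loop
vertex -4.286 4.614 -1.79
vertex -4.238 4.206 -2.199
vertex -4.547 4.264 -1.711
endloop
endfacet
facet normal -0.332 0.437 0.836
outer loop
vertex -4.286 4.614 -1.79
vertex -4.547 4.264 -1.711
vertex -3.21 3.982 -1.032
endloop
endfacet
facet normal -0.333 0.435 0.837
outer loop
vertex -3.21 3.982 -1.032
vertex -4.547 4.264 -1.711
vertex -3.471 3.632 -0.954
endloop
endfacet
facet normal 0.737 -0.434 0.519
outer loop
vertex -3.21 3.982 -1.032
vertex -3.471 3.632 -0.954
vertex -3.162 3.574 -1.441
endloop
endfacet
facet normal -0.738 0.432 -0.519
outer loop
vertex -4.547 4.264 -1.711
vertex -4.238 4.206 -2.199
vertex -4.627 3.879 -1.918
endloop
endfacet
facet normal -0.651 -0.250 0.717
outer loop
vertex -4.547 4.264 -1.711
vertex -4.627 3.879 -1.918
vertex -3.471 3.632 -0.954
endloop
endfacet
facet normal -0.651 -0.250 0.717
outer loop
vertex -3.471 3.632 -0.954
vertex -4.627 3.879 -1.918
vertex -3.551 3.247 -1.161
endloop
endfacet
facet normal 0.737 -0.432 0.519
outer loop
vertex -3.471 3.632 -0.954
vertex -3.551 3.247 -1.161
vertex -3.162 3.574 -1.441
endloop
endfacet
facet normal -0.738 0.433 -0.518
outer loop
vertex -4.627 3.879 -1.918
vertex -4.238 4.206 -2.199
vertex -4.479 3.686 -2.29
endloop
endfacet
facet normal -0.588 -0.790 0.176
outer loop
vertex -4.627 3.879 -1.918
vertex -4.479 3.686 -2.29
vertex -3.551 3.247 -1.161
endloop
endfacet
facet normal -0.588 -0.790 0.176
outer loop
vertex -3.551 3.247 -1.161
vertex -4.479 3.686 -2.29
vertex -3.403 3.054 -1.532
endloop
endfacet
facet normal 0.737 -0.433 0.519
outer loop
vertex -3.551 3.247 -1.161
vertex -3.403 3.054 -1.532
vertex -3.162 3.574 -1.441
endloop
endfacet
facet normal -0.738 0.433 -0.518
outer loop
vertex -4.479 3.686 -2.29
vertex -4.238 4.206 -2.199
vertex -4.19 3.798 -2.608
endloop
endfacet
facet normal -0.179 -0.866 -0.468
outer loop
vertex -4.479 3.686 -2.29
vertex -4.19 3.798 -2.608
vertex -3.403 3.054 -1.532
endloop
endfacet
facet normal -0.179 -0.866 -0.468
outer loop
vertex -3.403 3.054 -1.532
vertex -4.19 3.798 -2.608
vertex -3.114 3.166 -1.85
endloop
endfacet
facet normal 0.738 -0.433 0.518
outer loop
vertex -3.403 3.054 -1.532
vertex -3.114 3.166 -1.85
vertex -3.162 3.574 -1.441
endloop
endfacet
facet normal -0.737 0.434 -0.519
outer loop
vertex -4.19 3.798 -2.608
vertex -4.238 4.206 -2.199
vertex -3.929 4.148 -2.686
endloop
endfacet
facet normal 0.334 -0.435 -0.836
outer loop
vertex -4.19 3.798 -2.608
vertex -3.929 4.148 -2.686
vertex -3.114 3.166 -1.85
endloop
endfacet
facet normal 0.332 -0.436 -0.836
outer loop
vertex -3.114 3.166 -1.85
vertex -3.929 4.148 -2.686
vertex -2.853 3.516 -1.929
endloop
endfacet
facet normal 0.737 -0.433 0.518
outer loop
vertex -3.114 3.166 -1.85
vertex -2.853 3.516 -1.929
vertex -3.162 3.574 -1.441
endloop
endfacet

endsolid


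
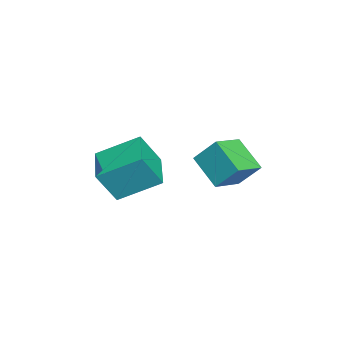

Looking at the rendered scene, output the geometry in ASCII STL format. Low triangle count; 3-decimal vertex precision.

solid 
facet normal -0.520 -0.598 0.609
outer loop
vertex -0.155 1.688 1.723
vertex -1.478 2.436 1.328
vertex -0.364 0.721 0.595
endloop
endfacet
facet normal 0.842 -0.476 0.252
outer loop
vertex 0.578 1.804 -0.508
vertex -0.155 1.688 1.723
vertex -0.364 0.721 0.595
endloop
endfacet
facet normal -0.520 -0.598 0.609
outer loop
vertex -0.364 0.721 0.595
vertex -1.478 2.436 1.328
vertex -1.687 1.469 0.2
endloop
endfacet
facet normal -0.140 -0.644 -0.752
outer loop
vertex -1.687 1.469 0.2
vertex 0.578 1.804 -0.508
vertex -0.364 0.721 0.595
endloop
endfacet
facet normal 0.140 0.644 0.752
outer loop
vertex -0.155 1.688 1.723
vertex -0.536 3.519 0.225
vertex -1.478 2.436 1.328
endloop
endfacet
facet normal 0.842 -0.476 0.252
outer loop
vertex 0.787 2.771 0.62
vertex -0.155 1.688 1.723
vertex 0.578 1.804 -0.508
endloop
endfacet
facet normal 0.140 0.644 0.752
outer loop
vertex 0.787 2.771 0.62
vertex -0.536 3.519 0.225
vertex -0.155 1.688 1.723
endloop
endfacet
facet normal -0.842 0.476 -0.252
outer loop
vertex -1.478 2.436 1.328
vertex -0.536 3.519 0.225
vertex -1.687 1.469 0.2
endloop
endfacet
facet normal -0.140 -0.644 -0.752
outer loop
vertex -0.745 2.552 -0.903
vertex 0.578 1.804 -0.508
vertex -1.687 1.469 0.2
endloop
endfacet
facet normal -0.842 0.476 -0.252
outer loop
vertex -1.687 1.469 0.2
vertex -0.536 3.519 0.225
vertex -0.745 2.552 -0.903
endloop
endfacet
facet normal 0.520 0.598 -0.609
outer loop
vertex -0.745 2.552 -0.903
vertex 0.787 2.771 0.62
vertex 0.578 1.804 -0.508
endloop
endfacet
facet normal 0.520 0.598 -0.609
outer loop
vertex -0.536 3.519 0.225
vertex 0.787 2.771 0.62
vertex -0.745 2.552 -0.903
endloop
endfacet
facet normal -0.270 0.440 -0.856
outer loop
vertex -0.725 -0.699 0.206
vertex 1.214 -0.221 -0.16
vertex -0.463 -2.553 -0.83
endloop
endfacet
facet normal -0.955 -0.235 0.180
outer loop
vertex 0.006 -3.319 0.66
vertex -0.725 -0.699 0.206
vertex -0.463 -2.553 -0.83
endloop
endfacet
facet normal -0.270 0.440 -0.856
outer loop
vertex -0.463 -2.553 -0.83
vertex 1.214 -0.221 -0.16
vertex 1.475 -2.075 -1.196
endloop
endfacet
facet normal 0.122 -0.866 -0.484
outer loop
vertex 1.475 -2.075 -1.196
vertex 0.006 -3.319 0.66
vertex -0.463 -2.553 -0.83
endloop
endfacet
facet normal -0.122 0.867 0.484
outer loop
vertex -0.725 -0.699 0.206
vertex 1.683 -0.987 1.33
vertex 1.214 -0.221 -0.16
endloop
endfacet
facet normal -0.955 -0.235 0.180
outer loop
vertex -0.255 -1.465 1.696
vertex -0.725 -0.699 0.206
vertex 0.006 -3.319 0.66
endloop
endfacet
facet normal -0.122 0.866 0.484
outer loop
vertex -0.255 -1.465 1.696
vertex 1.683 -0.987 1.33
vertex -0.725 -0.699 0.206
endloop
endfacet
facet normal 0.955 0.235 -0.180
outer loop
vertex 1.214 -0.221 -0.16
vertex 1.683 -0.987 1.33
vertex 1.475 -2.075 -1.196
endloop
endfacet
facet normal 0.122 -0.866 -0.484
outer loop
vertex 1.945 -2.841 0.294
vertex 0.006 -3.319 0.66
vertex 1.475 -2.075 -1.196
endloop
endfacet
facet normal 0.955 0.236 -0.180
outer loop
vertex 1.475 -2.075 -1.196
vertex 1.683 -0.987 1.33
vertex 1.945 -2.841 0.294
endloop
endfacet
facet normal 0.270 -0.440 0.856
outer loop
vertex 1.945 -2.841 0.294
vertex -0.255 -1.465 1.696
vertex 0.006 -3.319 0.66
endloop
endfacet
facet normal 0.270 -0.440 0.856
outer loop
vertex 1.683 -0.987 1.33
vertex -0.255 -1.465 1.696
vertex 1.945 -2.841 0.294
endloop
endfacet

endsolid


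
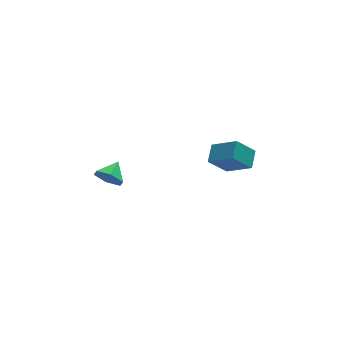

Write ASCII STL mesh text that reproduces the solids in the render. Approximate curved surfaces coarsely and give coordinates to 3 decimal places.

solid 
facet normal -0.617 -0.668 -0.416
outer loop
vertex -3.327 -2.342 -2.801
vertex -3.897 -2.208 -2.171
vertex -3.928 -1.733 -2.888
endloop
endfacet
facet normal 0.638 0.553 -0.535
outer loop
vertex -3.327 -2.342 -2.801
vertex -3.928 -1.733 -2.888
vertex -3.183 -1.432 -1.689
endloop
endfacet
facet normal -0.616 -0.669 -0.416
outer loop
vertex -3.928 -1.733 -2.888
vertex -3.897 -2.208 -2.171
vertex -4.499 -1.599 -2.259
endloop
endfacet
facet normal -0.024 0.973 -0.229
outer loop
vertex -3.928 -1.733 -2.888
vertex -4.499 -1.599 -2.259
vertex -3.183 -1.432 -1.689
endloop
endfacet
facet normal -0.616 -0.669 -0.416
outer loop
vertex -4.499 -1.599 -2.259
vertex -3.897 -2.208 -2.171
vertex -4.468 -2.074 -1.542
endloop
endfacet
facet normal -0.329 0.781 0.531
outer loop
vertex -4.499 -1.599 -2.259
vertex -4.468 -2.074 -1.542
vertex -3.183 -1.432 -1.689
endloop
endfacet
facet normal -0.616 -0.669 -0.417
outer loop
vertex -4.468 -2.074 -1.542
vertex -3.897 -2.208 -2.171
vertex -3.867 -2.682 -1.455
endloop
endfacet
facet normal 0.028 0.169 0.985
outer loop
vertex -4.468 -2.074 -1.542
vertex -3.867 -2.682 -1.455
vertex -3.183 -1.432 -1.689
endloop
endfacet
facet normal -0.616 -0.669 -0.417
outer loop
vertex -3.867 -2.682 -1.455
vertex -3.897 -2.208 -2.171
vertex -3.296 -2.816 -2.084
endloop
endfacet
facet normal 0.690 -0.250 0.679
outer loop
vertex -3.867 -2.682 -1.455
vertex -3.296 -2.816 -2.084
vertex -3.183 -1.432 -1.689
endloop
endfacet
facet normal -0.616 -0.669 -0.415
outer loop
vertex -3.296 -2.816 -2.084
vertex -3.897 -2.208 -2.171
vertex -3.327 -2.342 -2.801
endloop
endfacet
facet normal 0.995 -0.058 -0.081
outer loop
vertex -3.296 -2.816 -2.084
vertex -3.327 -2.342 -2.801
vertex -3.183 -1.432 -1.689
endloop
endfacet
facet normal -0.689 -0.016 0.725
outer loop
vertex 3.046 -1.633 -1.382
vertex 2.027 -0.605 -2.329
vertex 2.56 -2.558 -1.864
endloop
endfacet
facet normal 0.589 -0.595 0.547
outer loop
vertex 3.593 -2.535 -2.951
vertex 3.046 -1.633 -1.382
vertex 2.56 -2.558 -1.864
endloop
endfacet
facet normal -0.689 -0.015 0.725
outer loop
vertex 2.56 -2.558 -1.864
vertex 2.027 -0.605 -2.329
vertex 1.541 -1.529 -2.81
endloop
endfacet
facet normal -0.423 -0.804 -0.419
outer loop
vertex 1.541 -1.529 -2.81
vertex 3.593 -2.535 -2.951
vertex 2.56 -2.558 -1.864
endloop
endfacet
facet normal 0.422 0.804 0.418
outer loop
vertex 3.046 -1.633 -1.382
vertex 3.06 -0.582 -3.416
vertex 2.027 -0.605 -2.329
endloop
endfacet
facet normal 0.589 -0.595 0.547
outer loop
vertex 4.079 -1.611 -2.47
vertex 3.046 -1.633 -1.382
vertex 3.593 -2.535 -2.951
endloop
endfacet
facet normal 0.423 0.804 0.418
outer loop
vertex 4.079 -1.611 -2.47
vertex 3.06 -0.582 -3.416
vertex 3.046 -1.633 -1.382
endloop
endfacet
facet normal -0.589 0.595 -0.547
outer loop
vertex 2.027 -0.605 -2.329
vertex 3.06 -0.582 -3.416
vertex 1.541 -1.529 -2.81
endloop
endfacet
facet normal -0.423 -0.804 -0.418
outer loop
vertex 2.574 -1.507 -3.898
vertex 3.593 -2.535 -2.951
vertex 1.541 -1.529 -2.81
endloop
endfacet
facet normal -0.589 0.595 -0.547
outer loop
vertex 1.541 -1.529 -2.81
vertex 3.06 -0.582 -3.416
vertex 2.574 -1.507 -3.898
endloop
endfacet
facet normal 0.689 0.015 -0.725
outer loop
vertex 2.574 -1.507 -3.898
vertex 4.079 -1.611 -2.47
vertex 3.593 -2.535 -2.951
endloop
endfacet
facet normal 0.689 0.016 -0.725
outer loop
vertex 3.06 -0.582 -3.416
vertex 4.079 -1.611 -2.47
vertex 2.574 -1.507 -3.898
endloop
endfacet

endsolid


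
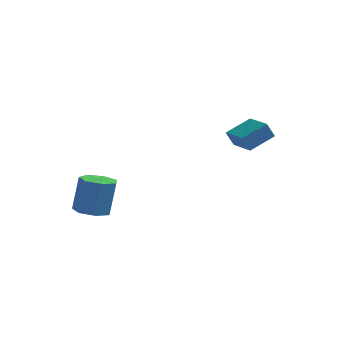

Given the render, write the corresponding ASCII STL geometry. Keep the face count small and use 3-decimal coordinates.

solid 
facet normal -0.120 -0.143 -0.982
outer loop
vertex -3.263 -3.358 -2.661
vertex -3.942 -4.096 -2.471
vertex -4.106 -3.097 -2.596
endloop
endfacet
facet normal 0.279 0.945 -0.172
outer loop
vertex -3.263 -3.358 -2.661
vertex -4.106 -3.097 -2.596
vertex -3.0 -3.047 -0.52
endloop
endfacet
facet normal 0.280 0.944 -0.172
outer loop
vertex -3.0 -3.047 -0.52
vertex -4.106 -3.097 -2.596
vertex -3.843 -2.785 -0.454
endloop
endfacet
facet normal 0.121 0.143 0.982
outer loop
vertex -3.0 -3.047 -0.52
vertex -3.843 -2.785 -0.454
vertex -3.678 -3.784 -0.329
endloop
endfacet
facet normal -0.121 -0.143 -0.982
outer loop
vertex -4.106 -3.097 -2.596
vertex -3.942 -4.096 -2.471
vertex -4.825 -3.588 -2.436
endloop
endfacet
facet normal -0.571 0.820 -0.049
outer loop
vertex -4.106 -3.097 -2.596
vertex -4.825 -3.588 -2.436
vertex -3.843 -2.785 -0.454
endloop
endfacet
facet normal -0.571 0.820 -0.049
outer loop
vertex -3.843 -2.785 -0.454
vertex -4.825 -3.588 -2.436
vertex -4.562 -3.276 -0.295
endloop
endfacet
facet normal 0.120 0.143 0.982
outer loop
vertex -3.843 -2.785 -0.454
vertex -4.562 -3.276 -0.295
vertex -3.678 -3.784 -0.329
endloop
endfacet
facet normal -0.121 -0.143 -0.982
outer loop
vertex -4.825 -3.588 -2.436
vertex -3.942 -4.096 -2.471
vertex -4.879 -4.461 -2.302
endloop
endfacet
facet normal -0.991 0.078 0.110
outer loop
vertex -4.825 -3.588 -2.436
vertex -4.879 -4.461 -2.302
vertex -4.562 -3.276 -0.295
endloop
endfacet
facet normal -0.991 0.078 0.110
outer loop
vertex -4.562 -3.276 -0.295
vertex -4.879 -4.461 -2.302
vertex -4.616 -4.149 -0.161
endloop
endfacet
facet normal 0.120 0.143 0.982
outer loop
vertex -4.562 -3.276 -0.295
vertex -4.616 -4.149 -0.161
vertex -3.678 -3.784 -0.329
endloop
endfacet
facet normal -0.122 -0.143 -0.982
outer loop
vertex -4.879 -4.461 -2.302
vertex -3.942 -4.096 -2.471
vertex -4.227 -5.059 -2.296
endloop
endfacet
facet normal -0.665 -0.723 0.187
outer loop
vertex -4.879 -4.461 -2.302
vertex -4.227 -5.059 -2.296
vertex -4.616 -4.149 -0.161
endloop
endfacet
facet normal -0.666 -0.722 0.187
outer loop
vertex -4.616 -4.149 -0.161
vertex -4.227 -5.059 -2.296
vertex -3.964 -4.748 -0.154
endloop
endfacet
facet normal 0.120 0.143 0.982
outer loop
vertex -4.616 -4.149 -0.161
vertex -3.964 -4.748 -0.154
vertex -3.678 -3.784 -0.329
endloop
endfacet
facet normal -0.121 -0.143 -0.982
outer loop
vertex -4.227 -5.059 -2.296
vertex -3.942 -4.096 -2.471
vertex -3.36 -4.932 -2.421
endloop
endfacet
facet normal 0.161 -0.979 0.122
outer loop
vertex -4.227 -5.059 -2.296
vertex -3.36 -4.932 -2.421
vertex -3.964 -4.748 -0.154
endloop
endfacet
facet normal 0.162 -0.979 0.123
outer loop
vertex -3.964 -4.748 -0.154
vertex -3.36 -4.932 -2.421
vertex -3.097 -4.62 -0.279
endloop
endfacet
facet normal 0.121 0.143 0.982
outer loop
vertex -3.964 -4.748 -0.154
vertex -3.097 -4.62 -0.279
vertex -3.678 -3.784 -0.329
endloop
endfacet
facet normal -0.120 -0.142 -0.983
outer loop
vertex -3.36 -4.932 -2.421
vertex -3.942 -4.096 -2.471
vertex -2.931 -4.175 -2.583
endloop
endfacet
facet normal 0.866 -0.498 -0.034
outer loop
vertex -3.36 -4.932 -2.421
vertex -2.931 -4.175 -2.583
vertex -3.097 -4.62 -0.279
endloop
endfacet
facet normal 0.866 -0.498 -0.034
outer loop
vertex -3.097 -4.62 -0.279
vertex -2.931 -4.175 -2.583
vertex -2.668 -3.863 -0.442
endloop
endfacet
facet normal 0.121 0.143 0.982
outer loop
vertex -3.097 -4.62 -0.279
vertex -2.668 -3.863 -0.442
vertex -3.678 -3.784 -0.329
endloop
endfacet
facet normal -0.120 -0.143 -0.982
outer loop
vertex -2.931 -4.175 -2.583
vertex -3.942 -4.096 -2.471
vertex -3.263 -3.358 -2.661
endloop
endfacet
facet normal 0.919 0.358 -0.165
outer loop
vertex -2.931 -4.175 -2.583
vertex -3.263 -3.358 -2.661
vertex -2.668 -3.863 -0.442
endloop
endfacet
facet normal 0.919 0.358 -0.165
outer loop
vertex -2.668 -3.863 -0.442
vertex -3.263 -3.358 -2.661
vertex -3.0 -3.047 -0.52
endloop
endfacet
facet normal 0.121 0.143 0.982
outer loop
vertex -2.668 -3.863 -0.442
vertex -3.0 -3.047 -0.52
vertex -3.678 -3.784 -0.329
endloop
endfacet
facet normal -0.543 -0.707 -0.452
outer loop
vertex 2.548 0.432 2.034
vertex 1.263 1.464 1.964
vertex 2.874 0.774 1.108
endloop
endfacet
facet normal 0.779 -0.626 0.043
outer loop
vertex 3.797 1.976 1.876
vertex 2.548 0.432 2.034
vertex 2.874 0.774 1.108
endloop
endfacet
facet normal -0.543 -0.708 -0.452
outer loop
vertex 2.874 0.774 1.108
vertex 1.263 1.464 1.964
vertex 1.588 1.806 1.037
endloop
endfacet
facet normal 0.313 0.329 -0.891
outer loop
vertex 1.588 1.806 1.037
vertex 3.797 1.976 1.876
vertex 2.874 0.774 1.108
endloop
endfacet
facet normal -0.313 -0.329 0.891
outer loop
vertex 2.548 0.432 2.034
vertex 2.186 2.666 2.732
vertex 1.263 1.464 1.964
endloop
endfacet
facet normal 0.779 -0.626 0.042
outer loop
vertex 3.472 1.634 2.803
vertex 2.548 0.432 2.034
vertex 3.797 1.976 1.876
endloop
endfacet
facet normal -0.313 -0.329 0.891
outer loop
vertex 3.472 1.634 2.803
vertex 2.186 2.666 2.732
vertex 2.548 0.432 2.034
endloop
endfacet
facet normal -0.779 0.625 -0.042
outer loop
vertex 1.263 1.464 1.964
vertex 2.186 2.666 2.732
vertex 1.588 1.806 1.037
endloop
endfacet
facet normal 0.313 0.329 -0.891
outer loop
vertex 2.512 3.008 1.806
vertex 3.797 1.976 1.876
vertex 1.588 1.806 1.037
endloop
endfacet
facet normal -0.779 0.626 -0.043
outer loop
vertex 1.588 1.806 1.037
vertex 2.186 2.666 2.732
vertex 2.512 3.008 1.806
endloop
endfacet
facet normal 0.544 0.707 0.452
outer loop
vertex 2.512 3.008 1.806
vertex 3.472 1.634 2.803
vertex 3.797 1.976 1.876
endloop
endfacet
facet normal 0.543 0.708 0.452
outer loop
vertex 2.186 2.666 2.732
vertex 3.472 1.634 2.803
vertex 2.512 3.008 1.806
endloop
endfacet

endsolid


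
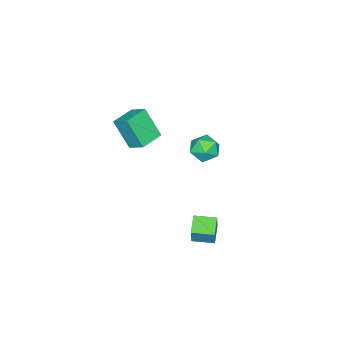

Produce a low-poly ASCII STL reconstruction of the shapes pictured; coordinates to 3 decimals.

solid 
facet normal -0.458 0.867 0.195
outer loop
vertex -3.895 0.002 0.331
vertex -4.555 -0.372 0.445
vertex -4.076 -0.251 1.032
endloop
endfacet
facet normal 0.229 0.895 0.382
outer loop
vertex -3.895 0.002 0.331
vertex -4.076 -0.251 1.032
vertex -3.358 -0.324 0.772
endloop
endfacet
facet normal 0.622 0.758 -0.197
outer loop
vertex -3.895 0.002 0.331
vertex -3.358 -0.324 0.772
vertex -3.393 -0.49 0.023
endloop
endfacet
facet normal 0.177 0.645 -0.743
outer loop
vertex -3.895 0.002 0.331
vertex -3.393 -0.49 0.023
vertex -4.133 -0.52 -0.179
endloop
endfacet
facet normal -0.491 0.713 -0.501
outer loop
vertex -3.895 0.002 0.331
vertex -4.133 -0.52 -0.179
vertex -4.555 -0.372 0.445
endloop
endfacet
facet normal 0.349 0.377 0.858
outer loop
vertex -3.358 -0.324 0.772
vertex -4.076 -0.251 1.032
vertex -3.687 -0.9 1.159
endloop
endfacet
facet normal -0.763 0.333 0.554
outer loop
vertex -4.076 -0.251 1.032
vertex -4.555 -0.372 0.445
vertex -4.427 -0.93 0.957
endloop
endfacet
facet normal -0.816 0.082 -0.572
outer loop
vertex -4.555 -0.372 0.445
vertex -4.133 -0.52 -0.179
vertex -4.462 -1.096 0.208
endloop
endfacet
facet normal 0.264 -0.030 -0.964
outer loop
vertex -4.133 -0.52 -0.179
vertex -3.393 -0.49 0.023
vertex -3.744 -1.169 -0.052
endloop
endfacet
facet normal 0.985 0.153 -0.080
outer loop
vertex -3.393 -0.49 0.023
vertex -3.358 -0.324 0.772
vertex -3.265 -1.048 0.535
endloop
endfacet
facet normal -0.177 -0.645 0.743
outer loop
vertex -3.925 -1.422 0.649
vertex -3.687 -0.9 1.159
vertex -4.427 -0.93 0.957
endloop
endfacet
facet normal -0.622 -0.758 0.197
outer loop
vertex -3.925 -1.422 0.649
vertex -4.427 -0.93 0.957
vertex -4.462 -1.096 0.208
endloop
endfacet
facet normal -0.229 -0.895 -0.382
outer loop
vertex -3.925 -1.422 0.649
vertex -4.462 -1.096 0.208
vertex -3.744 -1.169 -0.052
endloop
endfacet
facet normal 0.458 -0.867 -0.195
outer loop
vertex -3.925 -1.422 0.649
vertex -3.744 -1.169 -0.052
vertex -3.265 -1.048 0.535
endloop
endfacet
facet normal 0.491 -0.713 0.501
outer loop
vertex -3.925 -1.422 0.649
vertex -3.265 -1.048 0.535
vertex -3.687 -0.9 1.159
endloop
endfacet
facet normal -0.264 0.030 0.964
outer loop
vertex -4.427 -0.93 0.957
vertex -3.687 -0.9 1.159
vertex -4.076 -0.251 1.032
endloop
endfacet
facet normal -0.985 -0.153 0.080
outer loop
vertex -4.462 -1.096 0.208
vertex -4.427 -0.93 0.957
vertex -4.555 -0.372 0.445
endloop
endfacet
facet normal -0.349 -0.377 -0.858
outer loop
vertex -3.744 -1.169 -0.052
vertex -4.462 -1.096 0.208
vertex -4.133 -0.52 -0.179
endloop
endfacet
facet normal 0.763 -0.333 -0.554
outer loop
vertex -3.265 -1.048 0.535
vertex -3.744 -1.169 -0.052
vertex -3.393 -0.49 0.023
endloop
endfacet
facet normal 0.816 -0.082 0.572
outer loop
vertex -3.687 -0.9 1.159
vertex -3.265 -1.048 0.535
vertex -3.358 -0.324 0.772
endloop
endfacet
facet normal -0.991 0.129 0.043
outer loop
vertex -3.223 -4.08 2.007
vertex -3.093 -3.263 2.55
vertex -3.166 -3.206 0.68
endloop
endfacet
facet normal -0.131 -0.825 -0.549
outer loop
vertex -2.007 -3.357 0.63
vertex -3.223 -4.08 2.007
vertex -3.166 -3.206 0.68
endloop
endfacet
facet normal -0.991 0.129 0.043
outer loop
vertex -3.166 -3.206 0.68
vertex -3.093 -3.263 2.55
vertex -3.036 -2.389 1.223
endloop
endfacet
facet normal 0.036 0.549 -0.835
outer loop
vertex -3.036 -2.389 1.223
vertex -2.007 -3.357 0.63
vertex -3.166 -3.206 0.68
endloop
endfacet
facet normal -0.036 -0.549 0.835
outer loop
vertex -3.223 -4.08 2.007
vertex -1.934 -3.414 2.5
vertex -3.093 -3.263 2.55
endloop
endfacet
facet normal -0.131 -0.825 -0.549
outer loop
vertex -2.064 -4.231 1.957
vertex -3.223 -4.08 2.007
vertex -2.007 -3.357 0.63
endloop
endfacet
facet normal -0.036 -0.549 0.835
outer loop
vertex -2.064 -4.231 1.957
vertex -1.934 -3.414 2.5
vertex -3.223 -4.08 2.007
endloop
endfacet
facet normal 0.131 0.825 0.549
outer loop
vertex -3.093 -3.263 2.55
vertex -1.934 -3.414 2.5
vertex -3.036 -2.389 1.223
endloop
endfacet
facet normal 0.036 0.549 -0.835
outer loop
vertex -1.877 -2.54 1.173
vertex -2.007 -3.357 0.63
vertex -3.036 -2.389 1.223
endloop
endfacet
facet normal 0.131 0.825 0.549
outer loop
vertex -3.036 -2.389 1.223
vertex -1.934 -3.414 2.5
vertex -1.877 -2.54 1.173
endloop
endfacet
facet normal 0.991 -0.129 -0.043
outer loop
vertex -1.877 -2.54 1.173
vertex -2.064 -4.231 1.957
vertex -2.007 -3.357 0.63
endloop
endfacet
facet normal 0.991 -0.129 -0.043
outer loop
vertex -1.934 -3.414 2.5
vertex -2.064 -4.231 1.957
vertex -1.877 -2.54 1.173
endloop
endfacet
facet normal -0.843 -0.418 0.339
outer loop
vertex 0.473 1.618 0.538
vertex 0.037 2.485 0.523
vertex 0.2 1.466 -0.328
endloop
endfacet
facet normal 0.450 -0.893 0.015
outer loop
vertex 0.983 1.855 -0.643
vertex 0.473 1.618 0.538
vertex 0.2 1.466 -0.328
endloop
endfacet
facet normal -0.843 -0.418 0.339
outer loop
vertex 0.2 1.466 -0.328
vertex 0.037 2.485 0.523
vertex -0.236 2.333 -0.342
endloop
endfacet
facet normal -0.297 -0.164 -0.941
outer loop
vertex -0.236 2.333 -0.342
vertex 0.983 1.855 -0.643
vertex 0.2 1.466 -0.328
endloop
endfacet
facet normal 0.296 0.165 0.941
outer loop
vertex 0.473 1.618 0.538
vertex 0.82 2.874 0.208
vertex 0.037 2.485 0.523
endloop
endfacet
facet normal 0.450 -0.893 0.015
outer loop
vertex 1.256 2.007 0.222
vertex 0.473 1.618 0.538
vertex 0.983 1.855 -0.643
endloop
endfacet
facet normal 0.298 0.165 0.940
outer loop
vertex 1.256 2.007 0.222
vertex 0.82 2.874 0.208
vertex 0.473 1.618 0.538
endloop
endfacet
facet normal -0.450 0.893 -0.015
outer loop
vertex 0.037 2.485 0.523
vertex 0.82 2.874 0.208
vertex -0.236 2.333 -0.342
endloop
endfacet
facet normal -0.297 -0.166 -0.940
outer loop
vertex 0.547 2.722 -0.658
vertex 0.983 1.855 -0.643
vertex -0.236 2.333 -0.342
endloop
endfacet
facet normal -0.450 0.893 -0.015
outer loop
vertex -0.236 2.333 -0.342
vertex 0.82 2.874 0.208
vertex 0.547 2.722 -0.658
endloop
endfacet
facet normal 0.843 0.418 -0.339
outer loop
vertex 0.547 2.722 -0.658
vertex 1.256 2.007 0.222
vertex 0.983 1.855 -0.643
endloop
endfacet
facet normal 0.843 0.418 -0.339
outer loop
vertex 0.82 2.874 0.208
vertex 1.256 2.007 0.222
vertex 0.547 2.722 -0.658
endloop
endfacet

endsolid


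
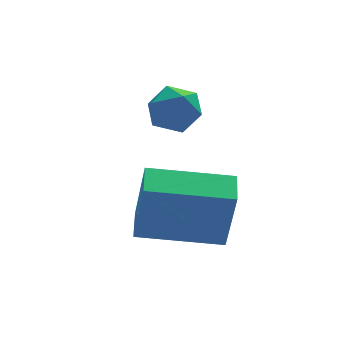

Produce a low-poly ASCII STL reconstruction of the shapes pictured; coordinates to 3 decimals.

solid 
facet normal -0.996 0.083 0.017
outer loop
vertex -3.418 -1.607 -2.135
vertex -3.404 -1.581 -1.452
vertex -3.362 -1.004 -1.817
endloop
endfacet
facet normal -0.727 0.372 -0.578
outer loop
vertex -3.418 -1.607 -2.135
vertex -3.362 -1.004 -1.817
vertex -2.986 -1.133 -2.373
endloop
endfacet
facet normal -0.361 -0.134 -0.923
outer loop
vertex -3.418 -1.607 -2.135
vertex -2.986 -1.133 -2.373
vertex -2.796 -1.789 -2.352
endloop
endfacet
facet normal -0.405 -0.737 -0.541
outer loop
vertex -3.418 -1.607 -2.135
vertex -2.796 -1.789 -2.352
vertex -3.054 -2.066 -1.782
endloop
endfacet
facet normal -0.797 -0.602 0.039
outer loop
vertex -3.418 -1.607 -2.135
vertex -3.054 -2.066 -1.782
vertex -3.404 -1.581 -1.452
endloop
endfacet
facet normal -0.268 0.883 -0.386
outer loop
vertex -2.986 -1.133 -2.373
vertex -3.362 -1.004 -1.817
vertex -2.706 -0.814 -1.838
endloop
endfacet
facet normal -0.704 0.416 0.576
outer loop
vertex -3.362 -1.004 -1.817
vertex -3.404 -1.581 -1.452
vertex -2.964 -1.091 -1.268
endloop
endfacet
facet normal -0.382 -0.692 0.613
outer loop
vertex -3.404 -1.581 -1.452
vertex -3.054 -2.066 -1.782
vertex -2.774 -1.747 -1.247
endloop
endfacet
facet normal 0.253 -0.910 -0.328
outer loop
vertex -3.054 -2.066 -1.782
vertex -2.796 -1.789 -2.352
vertex -2.398 -1.876 -1.803
endloop
endfacet
facet normal 0.324 0.064 -0.944
outer loop
vertex -2.796 -1.789 -2.352
vertex -2.986 -1.133 -2.373
vertex -2.356 -1.299 -2.168
endloop
endfacet
facet normal 0.405 0.737 0.541
outer loop
vertex -2.342 -1.273 -1.485
vertex -2.706 -0.814 -1.838
vertex -2.964 -1.091 -1.268
endloop
endfacet
facet normal 0.361 0.134 0.923
outer loop
vertex -2.342 -1.273 -1.485
vertex -2.964 -1.091 -1.268
vertex -2.774 -1.747 -1.247
endloop
endfacet
facet normal 0.727 -0.372 0.578
outer loop
vertex -2.342 -1.273 -1.485
vertex -2.774 -1.747 -1.247
vertex -2.398 -1.876 -1.803
endloop
endfacet
facet normal 0.996 -0.083 -0.017
outer loop
vertex -2.342 -1.273 -1.485
vertex -2.398 -1.876 -1.803
vertex -2.356 -1.299 -2.168
endloop
endfacet
facet normal 0.797 0.602 -0.039
outer loop
vertex -2.342 -1.273 -1.485
vertex -2.356 -1.299 -2.168
vertex -2.706 -0.814 -1.838
endloop
endfacet
facet normal -0.253 0.910 0.328
outer loop
vertex -2.964 -1.091 -1.268
vertex -2.706 -0.814 -1.838
vertex -3.362 -1.004 -1.817
endloop
endfacet
facet normal -0.324 -0.064 0.944
outer loop
vertex -2.774 -1.747 -1.247
vertex -2.964 -1.091 -1.268
vertex -3.404 -1.581 -1.452
endloop
endfacet
facet normal 0.268 -0.883 0.386
outer loop
vertex -2.398 -1.876 -1.803
vertex -2.774 -1.747 -1.247
vertex -3.054 -2.066 -1.782
endloop
endfacet
facet normal 0.704 -0.416 -0.576
outer loop
vertex -2.356 -1.299 -2.168
vertex -2.398 -1.876 -1.803
vertex -2.796 -1.789 -2.352
endloop
endfacet
facet normal 0.382 0.692 -0.613
outer loop
vertex -2.706 -0.814 -1.838
vertex -2.356 -1.299 -2.168
vertex -2.986 -1.133 -2.373
endloop
endfacet
facet normal -0.957 0.257 0.135
outer loop
vertex -4.082 -3.444 -2.918
vertex -3.841 -2.62 -2.776
vertex -4.225 -3.122 -4.54
endloop
endfacet
facet normal -0.276 -0.947 -0.164
outer loop
vertex -2.359 -3.62 -4.804
vertex -4.082 -3.444 -2.918
vertex -4.225 -3.122 -4.54
endloop
endfacet
facet normal -0.957 0.255 0.136
outer loop
vertex -4.225 -3.122 -4.54
vertex -3.841 -2.62 -2.776
vertex -3.985 -2.298 -4.398
endloop
endfacet
facet normal -0.087 0.194 -0.977
outer loop
vertex -3.985 -2.298 -4.398
vertex -2.359 -3.62 -4.804
vertex -4.225 -3.122 -4.54
endloop
endfacet
facet normal 0.087 -0.194 0.977
outer loop
vertex -4.082 -3.444 -2.918
vertex -1.975 -3.118 -3.04
vertex -3.841 -2.62 -2.776
endloop
endfacet
facet normal -0.276 -0.947 -0.164
outer loop
vertex -2.215 -3.942 -3.182
vertex -4.082 -3.444 -2.918
vertex -2.359 -3.62 -4.804
endloop
endfacet
facet normal 0.087 -0.194 0.977
outer loop
vertex -2.215 -3.942 -3.182
vertex -1.975 -3.118 -3.04
vertex -4.082 -3.444 -2.918
endloop
endfacet
facet normal 0.276 0.947 0.164
outer loop
vertex -3.841 -2.62 -2.776
vertex -1.975 -3.118 -3.04
vertex -3.985 -2.298 -4.398
endloop
endfacet
facet normal -0.087 0.194 -0.977
outer loop
vertex -2.118 -2.796 -4.662
vertex -2.359 -3.62 -4.804
vertex -3.985 -2.298 -4.398
endloop
endfacet
facet normal 0.276 0.947 0.164
outer loop
vertex -3.985 -2.298 -4.398
vertex -1.975 -3.118 -3.04
vertex -2.118 -2.796 -4.662
endloop
endfacet
facet normal 0.957 -0.256 -0.136
outer loop
vertex -2.118 -2.796 -4.662
vertex -2.215 -3.942 -3.182
vertex -2.359 -3.62 -4.804
endloop
endfacet
facet normal 0.957 -0.256 -0.135
outer loop
vertex -1.975 -3.118 -3.04
vertex -2.215 -3.942 -3.182
vertex -2.118 -2.796 -4.662
endloop
endfacet

endsolid


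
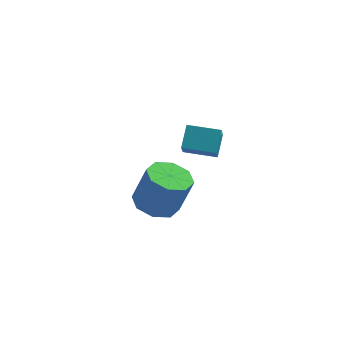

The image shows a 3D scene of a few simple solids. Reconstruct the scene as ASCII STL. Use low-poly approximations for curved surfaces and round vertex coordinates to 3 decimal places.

solid 
facet normal -0.321 -0.016 -0.947
outer loop
vertex -2.557 2.224 -3.727
vertex -3.31 2.914 -3.484
vertex -2.318 2.986 -3.821
endloop
endfacet
facet normal 0.899 -0.319 -0.300
outer loop
vertex -2.557 2.224 -3.727
vertex -2.318 2.986 -3.821
vertex -1.937 2.255 -1.9
endloop
endfacet
facet normal 0.899 -0.319 -0.300
outer loop
vertex -1.937 2.255 -1.9
vertex -2.318 2.986 -3.821
vertex -1.698 3.017 -1.994
endloop
endfacet
facet normal 0.321 0.016 0.947
outer loop
vertex -1.937 2.255 -1.9
vertex -1.698 3.017 -1.994
vertex -2.69 2.946 -1.656
endloop
endfacet
facet normal -0.321 -0.017 -0.947
outer loop
vertex -2.318 2.986 -3.821
vertex -3.31 2.914 -3.484
vertex -2.66 3.705 -3.718
endloop
endfacet
facet normal 0.846 0.445 -0.295
outer loop
vertex -2.318 2.986 -3.821
vertex -2.66 3.705 -3.718
vertex -1.698 3.017 -1.994
endloop
endfacet
facet normal 0.846 0.445 -0.294
outer loop
vertex -1.698 3.017 -1.994
vertex -2.66 3.705 -3.718
vertex -2.041 3.737 -1.89
endloop
endfacet
facet normal 0.321 0.016 0.947
outer loop
vertex -1.698 3.017 -1.994
vertex -2.041 3.737 -1.89
vertex -2.69 2.946 -1.656
endloop
endfacet
facet normal -0.321 -0.016 -0.947
outer loop
vertex -2.66 3.705 -3.718
vertex -3.31 2.914 -3.484
vertex -3.383 3.962 -3.477
endloop
endfacet
facet normal 0.298 0.947 -0.117
outer loop
vertex -2.66 3.705 -3.718
vertex -3.383 3.962 -3.477
vertex -2.041 3.737 -1.89
endloop
endfacet
facet normal 0.297 0.948 -0.117
outer loop
vertex -2.041 3.737 -1.89
vertex -3.383 3.962 -3.477
vertex -2.763 3.993 -1.649
endloop
endfacet
facet normal 0.322 0.016 0.947
outer loop
vertex -2.041 3.737 -1.89
vertex -2.763 3.993 -1.649
vertex -2.69 2.946 -1.656
endloop
endfacet
facet normal -0.322 -0.016 -0.947
outer loop
vertex -3.383 3.962 -3.477
vertex -3.31 2.914 -3.484
vertex -4.063 3.605 -3.24
endloop
endfacet
facet normal -0.425 0.896 0.129
outer loop
vertex -3.383 3.962 -3.477
vertex -4.063 3.605 -3.24
vertex -2.763 3.993 -1.649
endloop
endfacet
facet normal -0.425 0.896 0.129
outer loop
vertex -2.763 3.993 -1.649
vertex -4.063 3.605 -3.24
vertex -3.443 3.636 -1.413
endloop
endfacet
facet normal 0.320 0.016 0.947
outer loop
vertex -2.763 3.993 -1.649
vertex -3.443 3.636 -1.413
vertex -2.69 2.946 -1.656
endloop
endfacet
facet normal -0.321 -0.016 -0.947
outer loop
vertex -4.063 3.605 -3.24
vertex -3.31 2.914 -3.484
vertex -4.302 2.843 -3.146
endloop
endfacet
facet normal -0.899 0.319 0.300
outer loop
vertex -4.063 3.605 -3.24
vertex -4.302 2.843 -3.146
vertex -3.443 3.636 -1.413
endloop
endfacet
facet normal -0.899 0.319 0.300
outer loop
vertex -3.443 3.636 -1.413
vertex -4.302 2.843 -3.146
vertex -3.682 2.874 -1.319
endloop
endfacet
facet normal 0.321 0.016 0.947
outer loop
vertex -3.443 3.636 -1.413
vertex -3.682 2.874 -1.319
vertex -2.69 2.946 -1.656
endloop
endfacet
facet normal -0.321 -0.016 -0.947
outer loop
vertex -4.302 2.843 -3.146
vertex -3.31 2.914 -3.484
vertex -3.959 2.123 -3.25
endloop
endfacet
facet normal -0.846 -0.445 0.294
outer loop
vertex -4.302 2.843 -3.146
vertex -3.959 2.123 -3.25
vertex -3.682 2.874 -1.319
endloop
endfacet
facet normal -0.846 -0.445 0.294
outer loop
vertex -3.682 2.874 -1.319
vertex -3.959 2.123 -3.25
vertex -3.34 2.155 -1.422
endloop
endfacet
facet normal 0.321 0.017 0.947
outer loop
vertex -3.682 2.874 -1.319
vertex -3.34 2.155 -1.422
vertex -2.69 2.946 -1.656
endloop
endfacet
facet normal -0.322 -0.016 -0.947
outer loop
vertex -3.959 2.123 -3.25
vertex -3.31 2.914 -3.484
vertex -3.237 1.867 -3.491
endloop
endfacet
facet normal -0.297 -0.948 0.117
outer loop
vertex -3.959 2.123 -3.25
vertex -3.237 1.867 -3.491
vertex -3.34 2.155 -1.422
endloop
endfacet
facet normal -0.298 -0.947 0.117
outer loop
vertex -3.34 2.155 -1.422
vertex -3.237 1.867 -3.491
vertex -2.617 1.898 -1.663
endloop
endfacet
facet normal 0.321 0.016 0.947
outer loop
vertex -3.34 2.155 -1.422
vertex -2.617 1.898 -1.663
vertex -2.69 2.946 -1.656
endloop
endfacet
facet normal -0.320 -0.016 -0.947
outer loop
vertex -3.237 1.867 -3.491
vertex -3.31 2.914 -3.484
vertex -2.557 2.224 -3.727
endloop
endfacet
facet normal 0.425 -0.896 -0.129
outer loop
vertex -3.237 1.867 -3.491
vertex -2.557 2.224 -3.727
vertex -2.617 1.898 -1.663
endloop
endfacet
facet normal 0.425 -0.896 -0.129
outer loop
vertex -2.617 1.898 -1.663
vertex -2.557 2.224 -3.727
vertex -1.937 2.255 -1.9
endloop
endfacet
facet normal 0.322 0.016 0.947
outer loop
vertex -2.617 1.898 -1.663
vertex -1.937 2.255 -1.9
vertex -2.69 2.946 -1.656
endloop
endfacet
facet normal -0.996 0.010 0.085
outer loop
vertex -1.719 1.226 2.992
vertex -1.784 1.991 2.136
vertex -1.791 0.383 2.243
endloop
endfacet
facet normal 0.057 -0.666 0.744
outer loop
vertex -0.396 0.369 2.124
vertex -1.719 1.226 2.992
vertex -1.791 0.383 2.243
endloop
endfacet
facet normal -0.996 0.010 0.085
outer loop
vertex -1.791 0.383 2.243
vertex -1.784 1.991 2.136
vertex -1.856 1.148 1.387
endloop
endfacet
facet normal -0.064 -0.747 -0.662
outer loop
vertex -1.856 1.148 1.387
vertex -0.396 0.369 2.124
vertex -1.791 0.383 2.243
endloop
endfacet
facet normal 0.064 0.747 0.662
outer loop
vertex -1.719 1.226 2.992
vertex -0.389 1.977 2.017
vertex -1.784 1.991 2.136
endloop
endfacet
facet normal 0.057 -0.666 0.744
outer loop
vertex -0.324 1.212 2.873
vertex -1.719 1.226 2.992
vertex -0.396 0.369 2.124
endloop
endfacet
facet normal 0.064 0.747 0.662
outer loop
vertex -0.324 1.212 2.873
vertex -0.389 1.977 2.017
vertex -1.719 1.226 2.992
endloop
endfacet
facet normal -0.057 0.666 -0.744
outer loop
vertex -1.784 1.991 2.136
vertex -0.389 1.977 2.017
vertex -1.856 1.148 1.387
endloop
endfacet
facet normal -0.064 -0.747 -0.662
outer loop
vertex -0.461 1.134 1.268
vertex -0.396 0.369 2.124
vertex -1.856 1.148 1.387
endloop
endfacet
facet normal -0.057 0.666 -0.744
outer loop
vertex -1.856 1.148 1.387
vertex -0.389 1.977 2.017
vertex -0.461 1.134 1.268
endloop
endfacet
facet normal 0.996 -0.010 -0.085
outer loop
vertex -0.461 1.134 1.268
vertex -0.324 1.212 2.873
vertex -0.396 0.369 2.124
endloop
endfacet
facet normal 0.996 -0.010 -0.085
outer loop
vertex -0.389 1.977 2.017
vertex -0.324 1.212 2.873
vertex -0.461 1.134 1.268
endloop
endfacet

endsolid
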